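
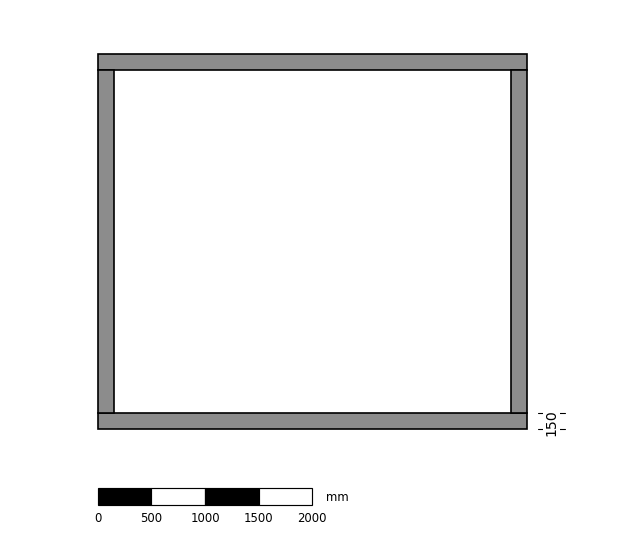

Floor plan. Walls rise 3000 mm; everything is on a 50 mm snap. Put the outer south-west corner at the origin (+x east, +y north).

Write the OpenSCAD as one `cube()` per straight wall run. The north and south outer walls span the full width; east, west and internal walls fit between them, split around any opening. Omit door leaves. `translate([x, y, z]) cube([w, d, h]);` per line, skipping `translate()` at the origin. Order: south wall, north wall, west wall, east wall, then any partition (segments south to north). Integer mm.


cube([4000, 150, 3000]);
translate([0, 3350, 0]) cube([4000, 150, 3000]);
translate([0, 150, 0]) cube([150, 3200, 3000]);
translate([3850, 150, 0]) cube([150, 3200, 3000]);


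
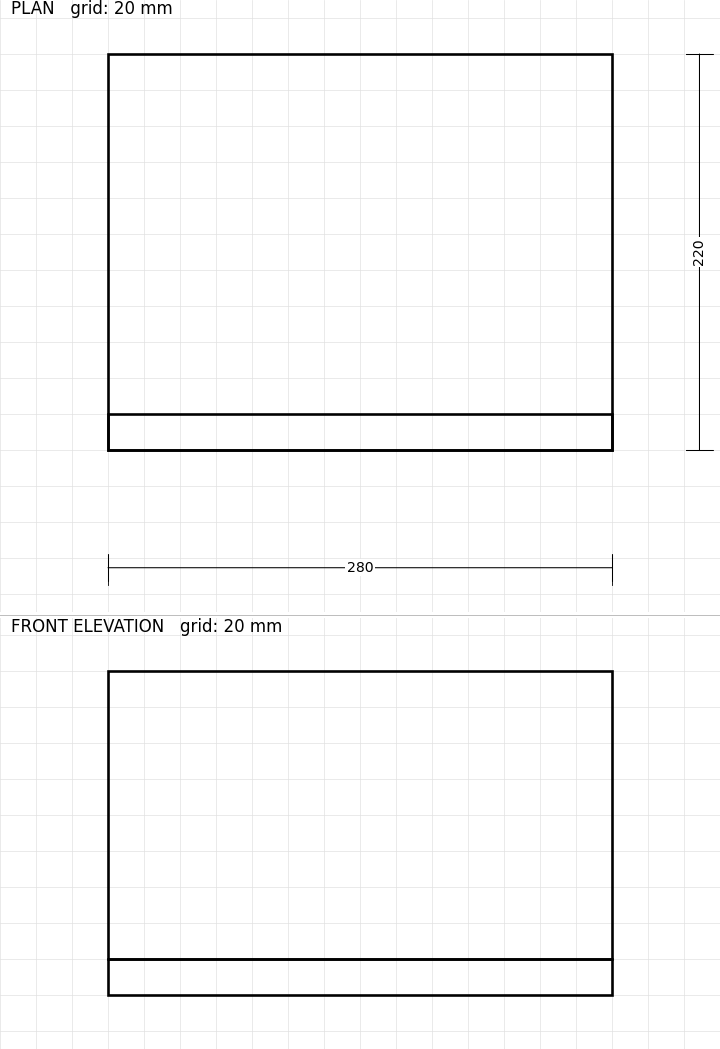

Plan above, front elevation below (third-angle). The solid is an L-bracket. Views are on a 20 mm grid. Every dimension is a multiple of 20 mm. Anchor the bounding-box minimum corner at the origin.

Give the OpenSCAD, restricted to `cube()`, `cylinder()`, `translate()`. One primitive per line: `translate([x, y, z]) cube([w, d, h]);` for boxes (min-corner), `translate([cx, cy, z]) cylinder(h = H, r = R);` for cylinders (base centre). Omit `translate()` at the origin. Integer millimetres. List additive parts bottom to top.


cube([280, 220, 20]);
translate([0, 0, 20]) cube([280, 20, 160]);


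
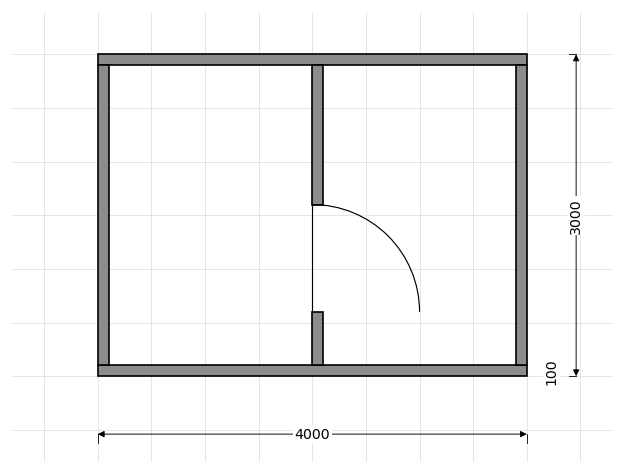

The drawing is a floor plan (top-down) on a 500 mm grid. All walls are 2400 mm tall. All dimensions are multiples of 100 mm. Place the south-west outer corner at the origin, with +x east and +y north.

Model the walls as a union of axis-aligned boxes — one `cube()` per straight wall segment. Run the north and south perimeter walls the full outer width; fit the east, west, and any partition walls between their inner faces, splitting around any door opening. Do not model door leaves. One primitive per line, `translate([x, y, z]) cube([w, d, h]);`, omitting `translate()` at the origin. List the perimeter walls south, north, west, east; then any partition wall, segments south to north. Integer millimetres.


cube([4000, 100, 2400]);
translate([0, 2900, 0]) cube([4000, 100, 2400]);
translate([0, 100, 0]) cube([100, 2800, 2400]);
translate([3900, 100, 0]) cube([100, 2800, 2400]);
translate([2000, 100, 0]) cube([100, 500, 2400]);
translate([2000, 1600, 0]) cube([100, 1300, 2400]);


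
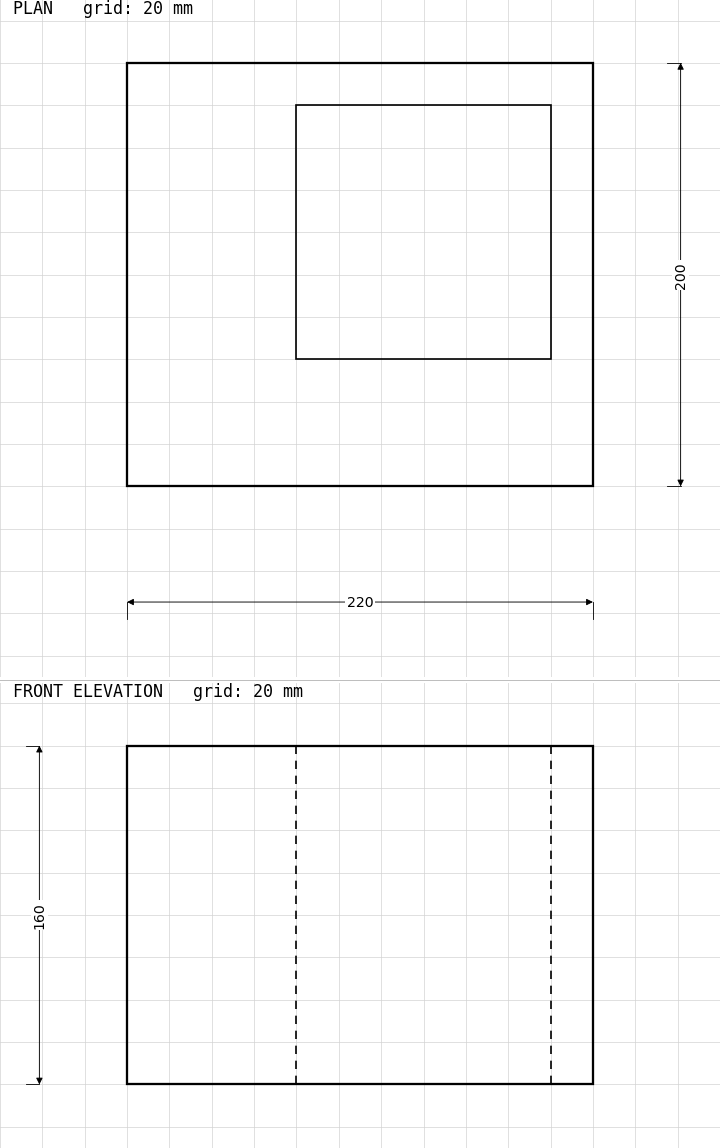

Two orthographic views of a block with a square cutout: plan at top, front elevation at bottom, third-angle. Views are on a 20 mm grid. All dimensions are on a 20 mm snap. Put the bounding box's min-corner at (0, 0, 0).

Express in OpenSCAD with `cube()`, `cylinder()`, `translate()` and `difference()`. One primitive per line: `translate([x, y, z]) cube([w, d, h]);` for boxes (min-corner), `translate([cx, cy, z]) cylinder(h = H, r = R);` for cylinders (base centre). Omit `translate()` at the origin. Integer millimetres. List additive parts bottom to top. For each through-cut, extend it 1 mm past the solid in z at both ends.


difference() {
  cube([220, 200, 160]);
  translate([80, 60, -1]) cube([120, 120, 162]);
}


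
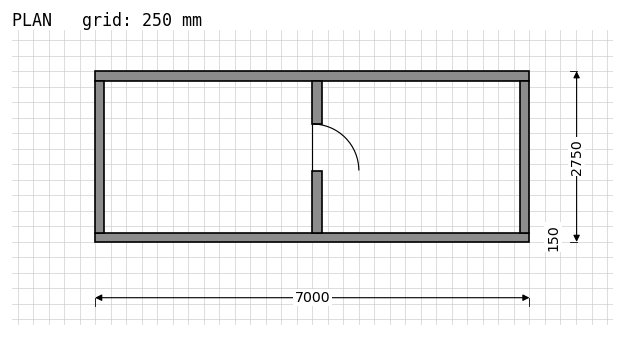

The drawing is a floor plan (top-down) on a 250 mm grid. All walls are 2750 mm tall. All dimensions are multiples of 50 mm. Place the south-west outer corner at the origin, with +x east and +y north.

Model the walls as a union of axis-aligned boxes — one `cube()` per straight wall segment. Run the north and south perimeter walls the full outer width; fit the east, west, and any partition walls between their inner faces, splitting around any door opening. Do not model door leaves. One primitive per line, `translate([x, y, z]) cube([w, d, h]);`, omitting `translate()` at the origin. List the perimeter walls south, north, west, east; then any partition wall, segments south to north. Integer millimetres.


cube([7000, 150, 2750]);
translate([0, 2600, 0]) cube([7000, 150, 2750]);
translate([0, 150, 0]) cube([150, 2450, 2750]);
translate([6850, 150, 0]) cube([150, 2450, 2750]);
translate([3500, 150, 0]) cube([150, 1000, 2750]);
translate([3500, 1900, 0]) cube([150, 700, 2750]);


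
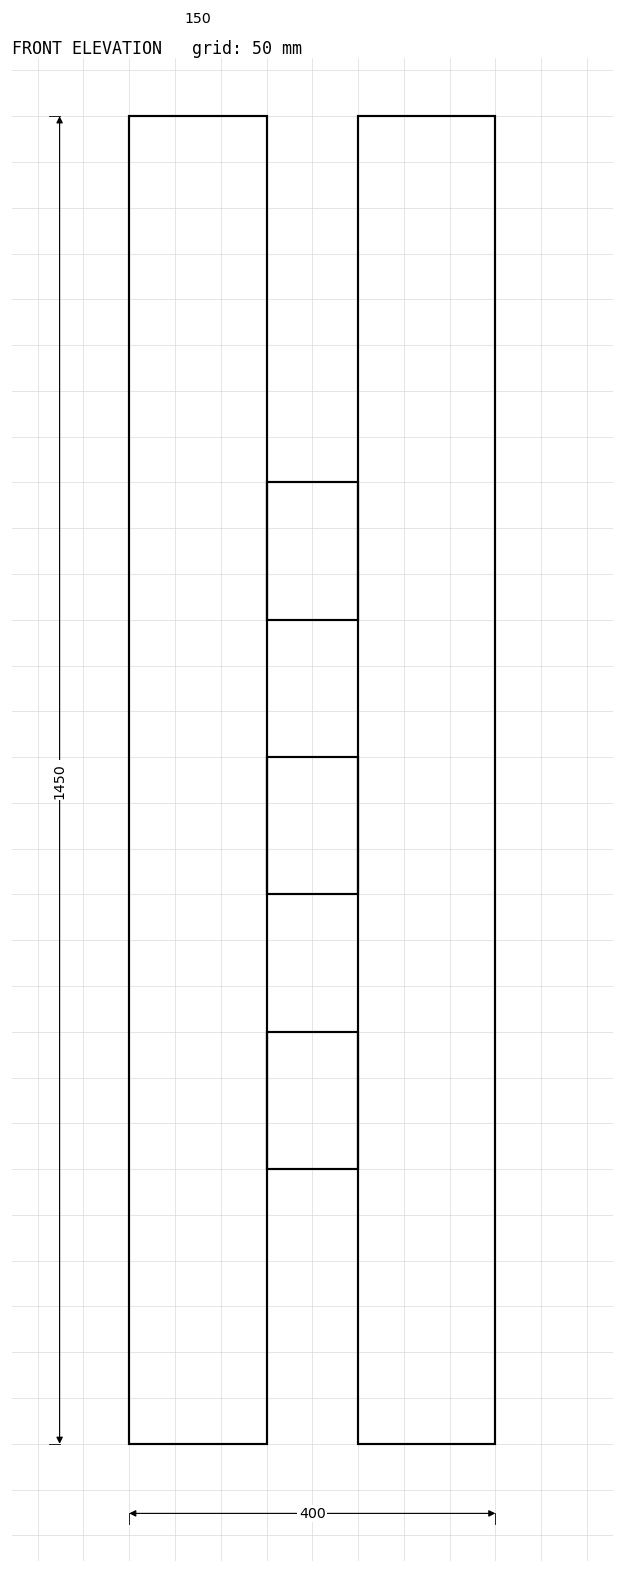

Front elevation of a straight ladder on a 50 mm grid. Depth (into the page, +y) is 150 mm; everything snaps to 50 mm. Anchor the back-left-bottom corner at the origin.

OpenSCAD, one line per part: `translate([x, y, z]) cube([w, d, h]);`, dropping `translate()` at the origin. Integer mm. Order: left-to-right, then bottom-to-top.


cube([150, 150, 1450]);
translate([150, 0, 300]) cube([100, 150, 150]);
translate([150, 0, 600]) cube([100, 150, 150]);
translate([150, 0, 900]) cube([100, 150, 150]);
translate([250, 0, 0]) cube([150, 150, 1450]);


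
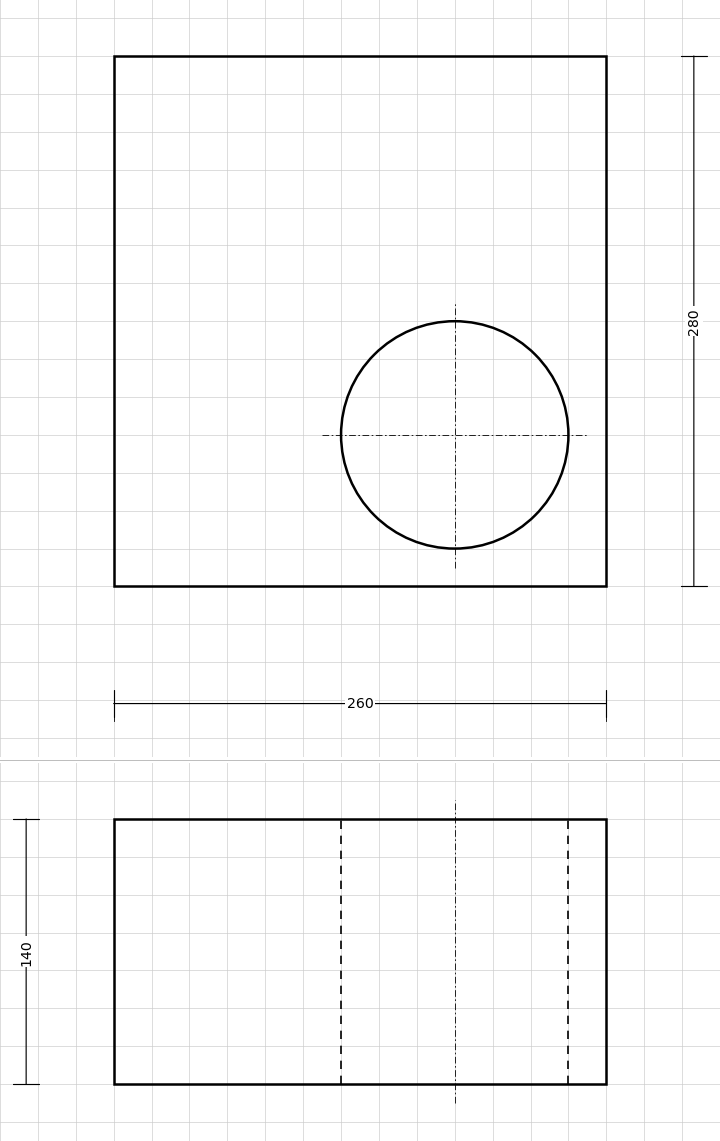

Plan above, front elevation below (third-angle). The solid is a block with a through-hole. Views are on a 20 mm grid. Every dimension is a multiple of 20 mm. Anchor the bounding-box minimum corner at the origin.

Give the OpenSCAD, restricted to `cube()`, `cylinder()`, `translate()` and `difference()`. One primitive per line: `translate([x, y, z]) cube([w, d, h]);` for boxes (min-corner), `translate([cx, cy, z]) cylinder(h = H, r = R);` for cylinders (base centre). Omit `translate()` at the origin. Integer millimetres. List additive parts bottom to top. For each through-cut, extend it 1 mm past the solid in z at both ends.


difference() {
  cube([260, 280, 140]);
  translate([180, 80, -1]) cylinder(h = 142, r = 60);
}


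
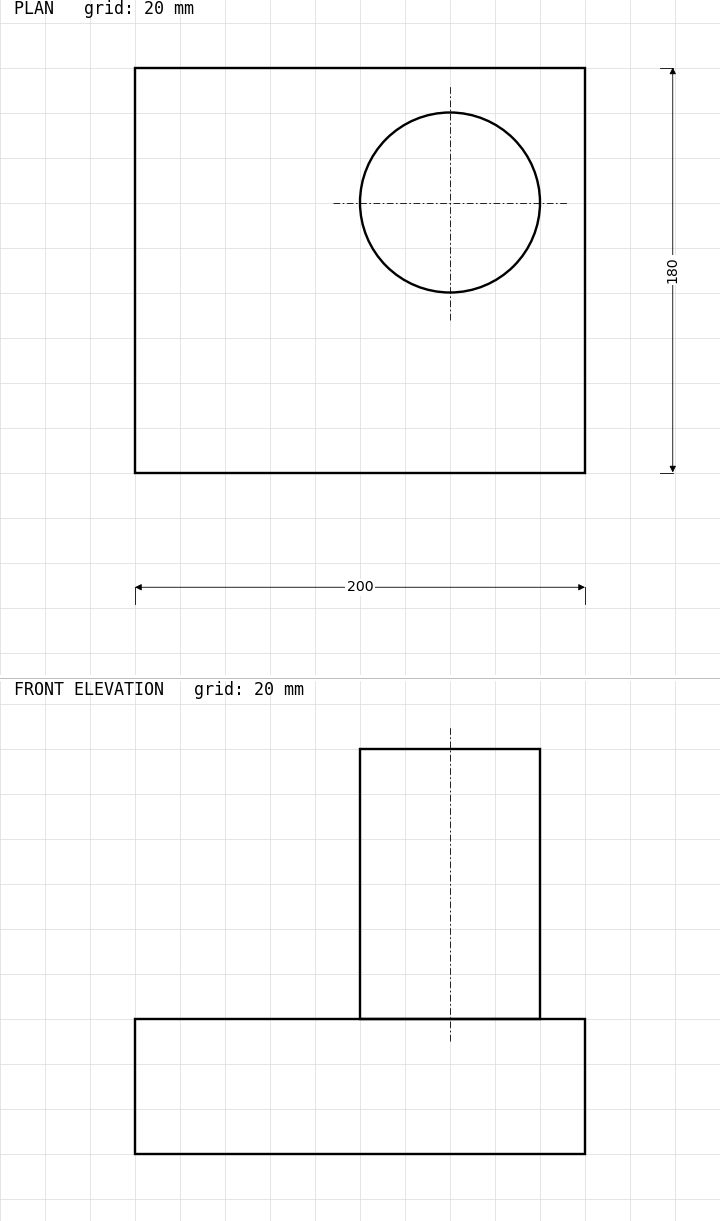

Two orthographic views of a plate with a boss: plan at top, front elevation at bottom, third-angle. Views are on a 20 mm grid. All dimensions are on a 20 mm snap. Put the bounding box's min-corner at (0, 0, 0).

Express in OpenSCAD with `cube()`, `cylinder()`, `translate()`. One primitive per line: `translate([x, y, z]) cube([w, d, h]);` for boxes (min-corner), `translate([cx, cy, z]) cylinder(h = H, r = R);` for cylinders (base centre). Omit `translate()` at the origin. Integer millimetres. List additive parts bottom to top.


cube([200, 180, 60]);
translate([140, 120, 60]) cylinder(h = 120, r = 40);


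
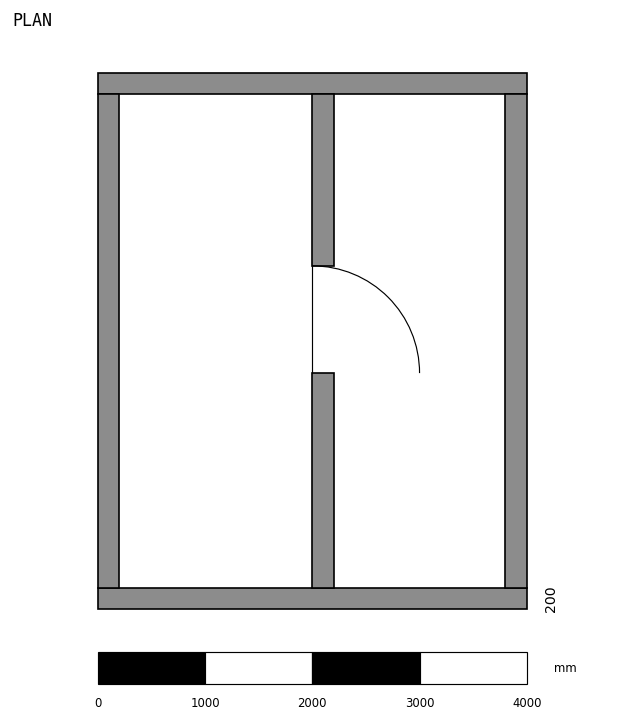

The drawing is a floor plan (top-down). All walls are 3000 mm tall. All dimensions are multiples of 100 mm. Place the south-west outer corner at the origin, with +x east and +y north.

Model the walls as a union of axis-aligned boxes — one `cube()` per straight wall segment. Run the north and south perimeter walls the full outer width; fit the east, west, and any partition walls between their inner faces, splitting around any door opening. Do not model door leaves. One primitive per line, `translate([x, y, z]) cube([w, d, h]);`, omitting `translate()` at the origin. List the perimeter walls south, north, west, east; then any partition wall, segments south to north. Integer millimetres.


cube([4000, 200, 3000]);
translate([0, 4800, 0]) cube([4000, 200, 3000]);
translate([0, 200, 0]) cube([200, 4600, 3000]);
translate([3800, 200, 0]) cube([200, 4600, 3000]);
translate([2000, 200, 0]) cube([200, 2000, 3000]);
translate([2000, 3200, 0]) cube([200, 1600, 3000]);


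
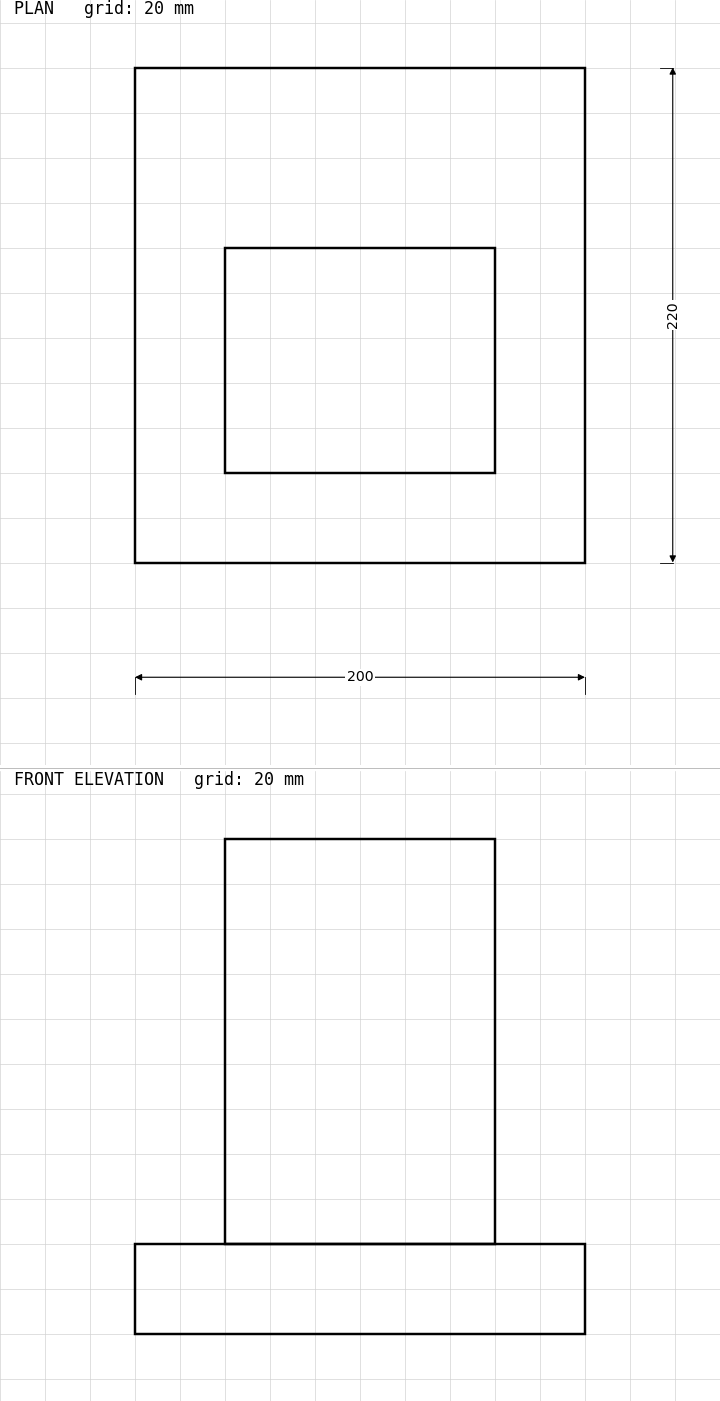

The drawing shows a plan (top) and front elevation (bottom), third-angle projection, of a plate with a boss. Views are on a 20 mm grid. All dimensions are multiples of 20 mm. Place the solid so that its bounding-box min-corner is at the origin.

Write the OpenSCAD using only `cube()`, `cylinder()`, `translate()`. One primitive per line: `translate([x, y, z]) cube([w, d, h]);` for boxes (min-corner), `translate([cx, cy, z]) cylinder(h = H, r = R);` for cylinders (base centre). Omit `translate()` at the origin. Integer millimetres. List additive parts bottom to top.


cube([200, 220, 40]);
translate([40, 40, 40]) cube([120, 100, 180]);


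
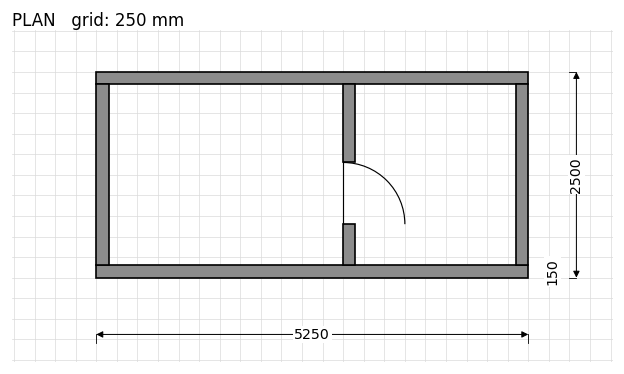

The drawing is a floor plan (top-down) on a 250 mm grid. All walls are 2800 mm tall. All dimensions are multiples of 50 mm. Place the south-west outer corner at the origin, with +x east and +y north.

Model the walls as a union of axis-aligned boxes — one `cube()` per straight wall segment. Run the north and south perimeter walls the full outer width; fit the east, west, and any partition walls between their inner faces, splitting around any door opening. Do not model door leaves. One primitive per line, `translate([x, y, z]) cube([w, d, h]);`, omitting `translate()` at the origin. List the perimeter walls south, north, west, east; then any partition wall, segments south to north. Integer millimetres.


cube([5250, 150, 2800]);
translate([0, 2350, 0]) cube([5250, 150, 2800]);
translate([0, 150, 0]) cube([150, 2200, 2800]);
translate([5100, 150, 0]) cube([150, 2200, 2800]);
translate([3000, 150, 0]) cube([150, 500, 2800]);
translate([3000, 1400, 0]) cube([150, 950, 2800]);


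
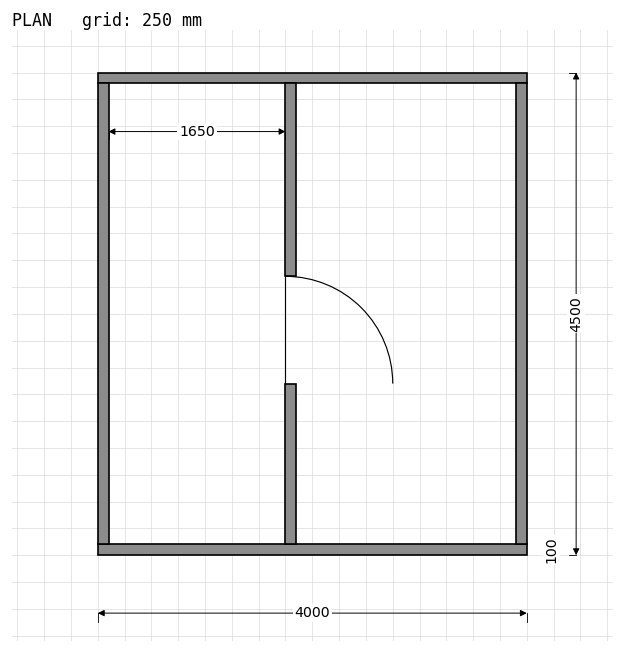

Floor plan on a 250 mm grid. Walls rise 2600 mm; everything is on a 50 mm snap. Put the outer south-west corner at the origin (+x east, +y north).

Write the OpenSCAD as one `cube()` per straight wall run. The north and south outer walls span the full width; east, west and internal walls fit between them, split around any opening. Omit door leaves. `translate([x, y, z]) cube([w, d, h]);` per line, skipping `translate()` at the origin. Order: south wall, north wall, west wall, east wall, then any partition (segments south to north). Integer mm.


cube([4000, 100, 2600]);
translate([0, 4400, 0]) cube([4000, 100, 2600]);
translate([0, 100, 0]) cube([100, 4300, 2600]);
translate([3900, 100, 0]) cube([100, 4300, 2600]);
translate([1750, 100, 0]) cube([100, 1500, 2600]);
translate([1750, 2600, 0]) cube([100, 1800, 2600]);


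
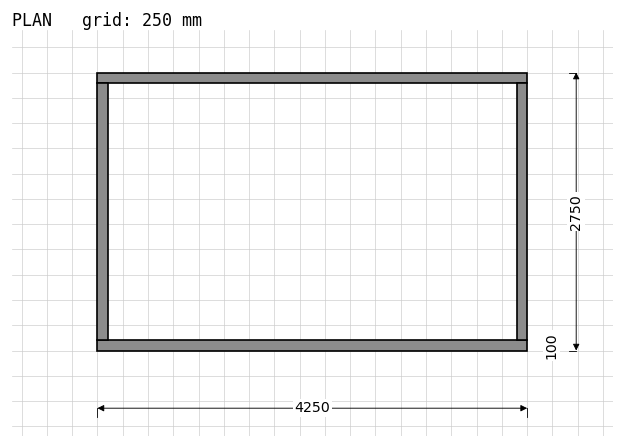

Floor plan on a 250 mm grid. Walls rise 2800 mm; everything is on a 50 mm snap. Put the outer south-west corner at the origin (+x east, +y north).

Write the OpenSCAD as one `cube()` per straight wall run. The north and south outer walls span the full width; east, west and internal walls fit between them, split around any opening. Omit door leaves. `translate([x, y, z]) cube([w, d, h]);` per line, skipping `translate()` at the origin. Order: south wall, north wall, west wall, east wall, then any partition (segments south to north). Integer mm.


cube([4250, 100, 2800]);
translate([0, 2650, 0]) cube([4250, 100, 2800]);
translate([0, 100, 0]) cube([100, 2550, 2800]);
translate([4150, 100, 0]) cube([100, 2550, 2800]);


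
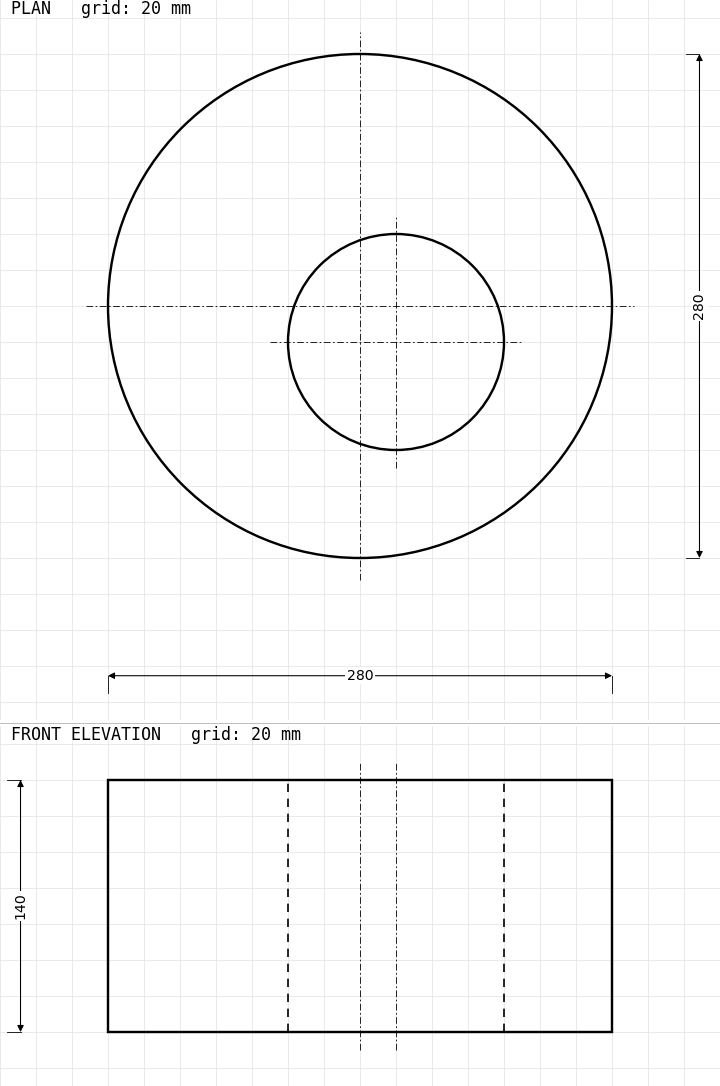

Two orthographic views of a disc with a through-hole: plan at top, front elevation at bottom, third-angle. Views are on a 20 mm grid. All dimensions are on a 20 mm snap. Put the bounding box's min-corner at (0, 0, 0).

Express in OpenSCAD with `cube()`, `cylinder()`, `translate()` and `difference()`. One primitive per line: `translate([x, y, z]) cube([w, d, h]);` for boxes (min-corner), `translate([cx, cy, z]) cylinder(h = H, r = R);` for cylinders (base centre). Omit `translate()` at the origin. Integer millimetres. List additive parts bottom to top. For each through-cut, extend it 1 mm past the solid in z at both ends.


difference() {
  translate([140, 140, 0]) cylinder(h = 140, r = 140);
  translate([160, 120, -1]) cylinder(h = 142, r = 60);
}


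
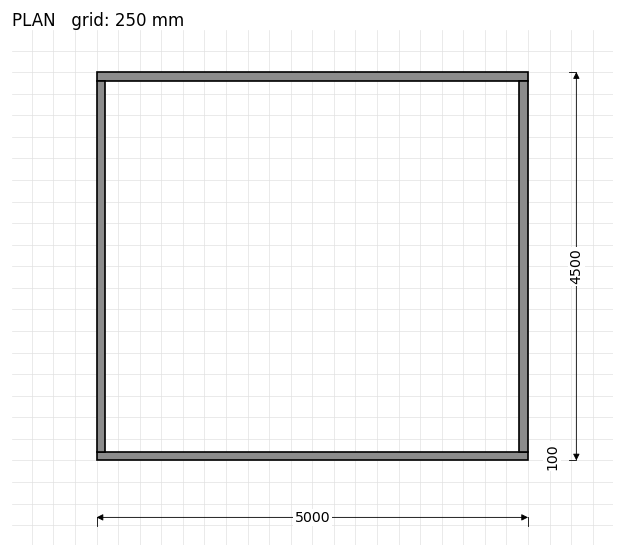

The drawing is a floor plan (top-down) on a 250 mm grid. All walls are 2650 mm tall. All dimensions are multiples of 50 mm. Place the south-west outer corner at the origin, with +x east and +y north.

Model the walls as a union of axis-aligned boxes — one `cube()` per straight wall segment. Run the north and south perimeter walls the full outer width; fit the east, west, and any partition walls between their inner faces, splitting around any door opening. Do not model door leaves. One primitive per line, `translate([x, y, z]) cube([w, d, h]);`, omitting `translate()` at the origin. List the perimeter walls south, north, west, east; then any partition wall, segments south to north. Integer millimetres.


cube([5000, 100, 2650]);
translate([0, 4400, 0]) cube([5000, 100, 2650]);
translate([0, 100, 0]) cube([100, 4300, 2650]);
translate([4900, 100, 0]) cube([100, 4300, 2650]);


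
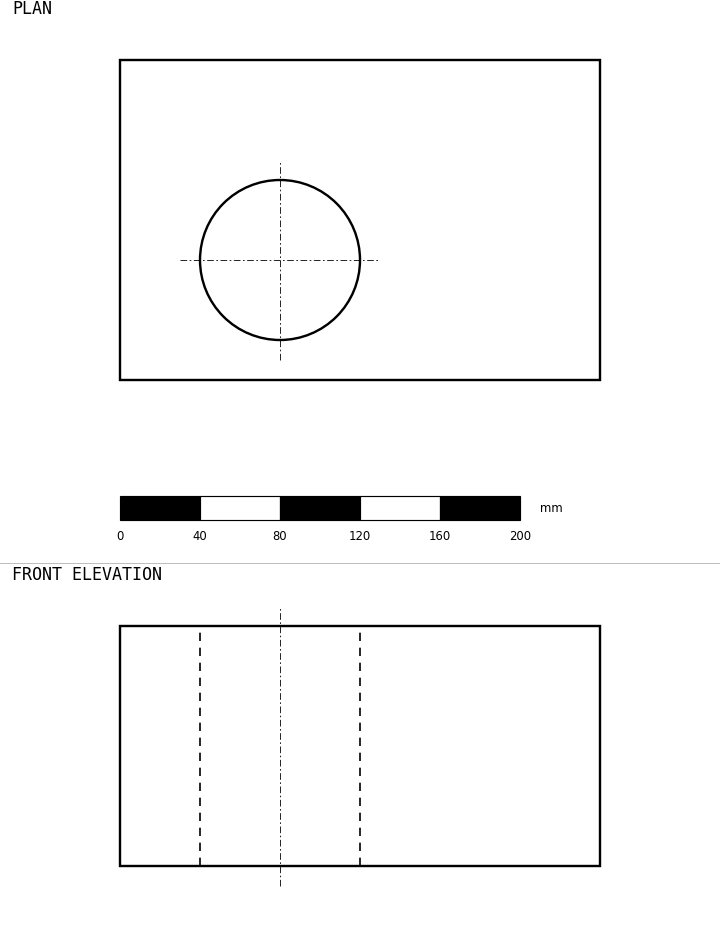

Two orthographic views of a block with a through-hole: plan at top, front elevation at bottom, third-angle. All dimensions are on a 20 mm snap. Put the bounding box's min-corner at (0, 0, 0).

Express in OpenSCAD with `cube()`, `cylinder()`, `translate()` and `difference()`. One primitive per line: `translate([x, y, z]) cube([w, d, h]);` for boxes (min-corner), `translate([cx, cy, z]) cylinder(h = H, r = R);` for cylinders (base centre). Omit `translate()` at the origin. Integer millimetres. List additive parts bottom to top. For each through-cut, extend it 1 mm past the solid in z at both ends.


difference() {
  cube([240, 160, 120]);
  translate([80, 60, -1]) cylinder(h = 122, r = 40);
}


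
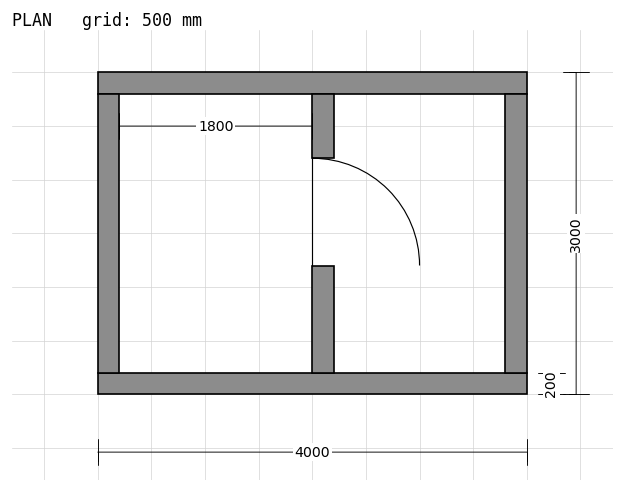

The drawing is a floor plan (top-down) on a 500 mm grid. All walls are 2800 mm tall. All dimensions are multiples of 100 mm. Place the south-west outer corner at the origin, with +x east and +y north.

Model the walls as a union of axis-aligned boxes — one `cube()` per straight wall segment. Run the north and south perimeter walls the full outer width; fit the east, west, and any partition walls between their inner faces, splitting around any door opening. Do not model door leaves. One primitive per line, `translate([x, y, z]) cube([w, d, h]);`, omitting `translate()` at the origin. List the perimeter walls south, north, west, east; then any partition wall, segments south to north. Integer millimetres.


cube([4000, 200, 2800]);
translate([0, 2800, 0]) cube([4000, 200, 2800]);
translate([0, 200, 0]) cube([200, 2600, 2800]);
translate([3800, 200, 0]) cube([200, 2600, 2800]);
translate([2000, 200, 0]) cube([200, 1000, 2800]);
translate([2000, 2200, 0]) cube([200, 600, 2800]);


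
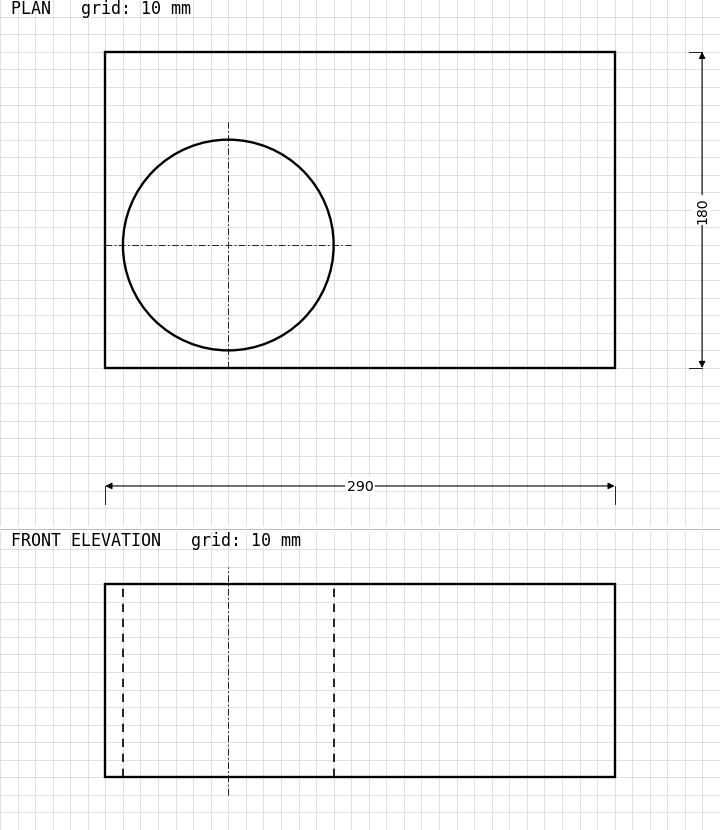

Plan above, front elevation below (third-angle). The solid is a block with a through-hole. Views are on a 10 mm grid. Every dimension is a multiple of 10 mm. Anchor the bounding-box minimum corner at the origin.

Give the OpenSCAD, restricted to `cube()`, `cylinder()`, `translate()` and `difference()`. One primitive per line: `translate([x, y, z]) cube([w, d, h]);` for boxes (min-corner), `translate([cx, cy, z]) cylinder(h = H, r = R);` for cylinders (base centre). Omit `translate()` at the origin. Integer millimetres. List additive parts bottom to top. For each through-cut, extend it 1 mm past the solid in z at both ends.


difference() {
  cube([290, 180, 110]);
  translate([70, 70, -1]) cylinder(h = 112, r = 60);
}


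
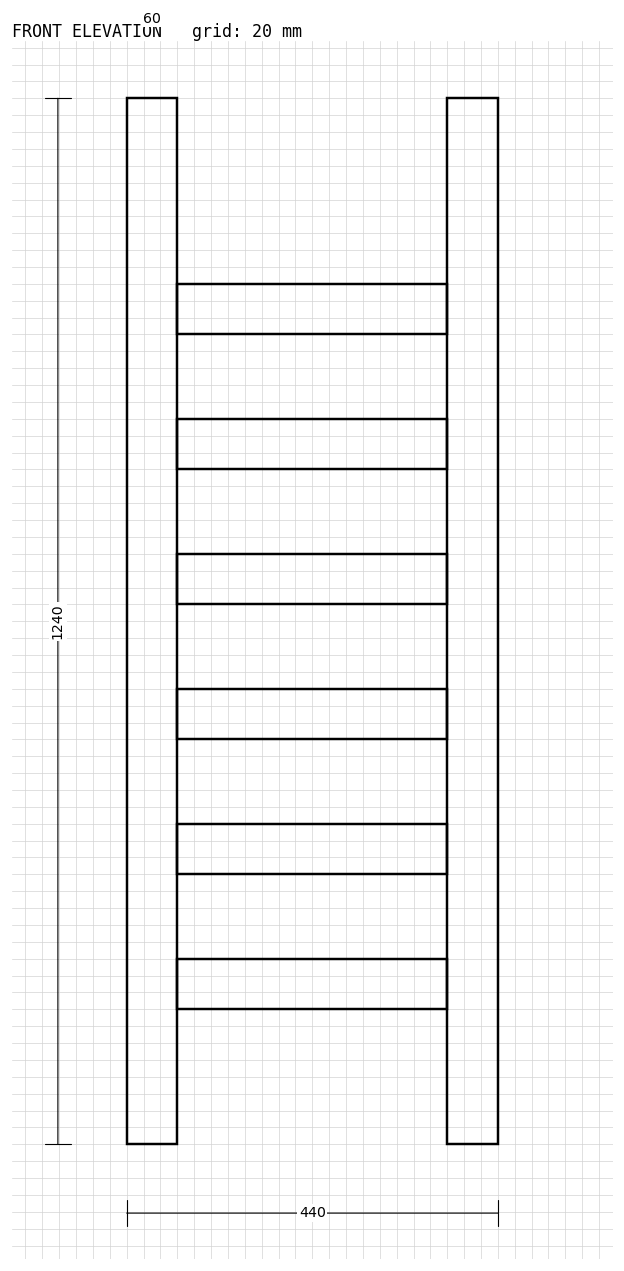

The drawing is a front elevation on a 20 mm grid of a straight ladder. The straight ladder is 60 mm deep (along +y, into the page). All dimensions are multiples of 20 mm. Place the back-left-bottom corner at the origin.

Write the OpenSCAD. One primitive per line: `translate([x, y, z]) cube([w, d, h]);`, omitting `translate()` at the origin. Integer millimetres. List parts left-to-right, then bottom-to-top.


cube([60, 60, 1240]);
translate([60, 0, 160]) cube([320, 60, 60]);
translate([60, 0, 320]) cube([320, 60, 60]);
translate([60, 0, 480]) cube([320, 60, 60]);
translate([60, 0, 640]) cube([320, 60, 60]);
translate([60, 0, 800]) cube([320, 60, 60]);
translate([60, 0, 960]) cube([320, 60, 60]);
translate([380, 0, 0]) cube([60, 60, 1240]);


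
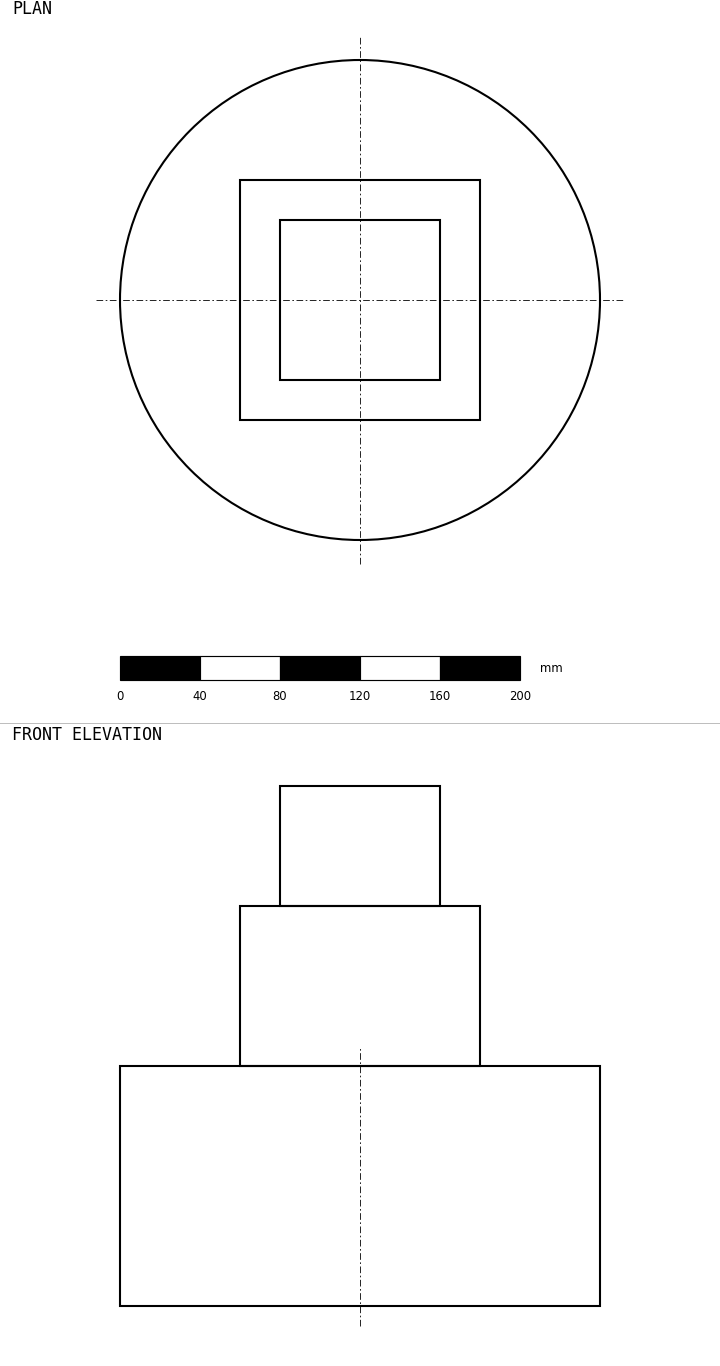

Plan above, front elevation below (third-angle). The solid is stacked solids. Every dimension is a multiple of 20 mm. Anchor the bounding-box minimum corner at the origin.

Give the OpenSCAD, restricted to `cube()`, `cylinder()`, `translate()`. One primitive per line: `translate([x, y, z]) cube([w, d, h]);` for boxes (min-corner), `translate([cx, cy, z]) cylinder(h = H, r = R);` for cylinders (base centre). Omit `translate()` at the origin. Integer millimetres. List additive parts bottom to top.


translate([120, 120, 0]) cylinder(h = 120, r = 120);
translate([60, 60, 120]) cube([120, 120, 80]);
translate([80, 80, 200]) cube([80, 80, 60]);


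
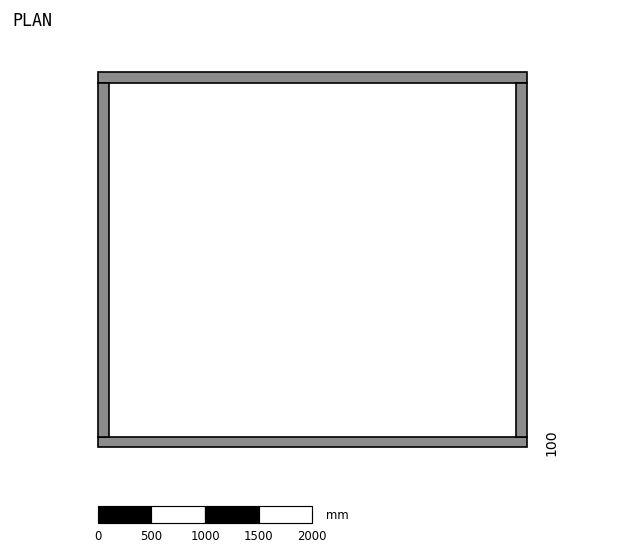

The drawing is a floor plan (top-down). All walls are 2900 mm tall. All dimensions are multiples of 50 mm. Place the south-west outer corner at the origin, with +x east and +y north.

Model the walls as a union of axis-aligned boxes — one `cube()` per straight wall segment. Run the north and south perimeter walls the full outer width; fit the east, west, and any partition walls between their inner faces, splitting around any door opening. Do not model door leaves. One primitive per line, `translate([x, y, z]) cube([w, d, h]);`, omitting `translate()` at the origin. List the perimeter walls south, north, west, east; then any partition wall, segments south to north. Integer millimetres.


cube([4000, 100, 2900]);
translate([0, 3400, 0]) cube([4000, 100, 2900]);
translate([0, 100, 0]) cube([100, 3300, 2900]);
translate([3900, 100, 0]) cube([100, 3300, 2900]);


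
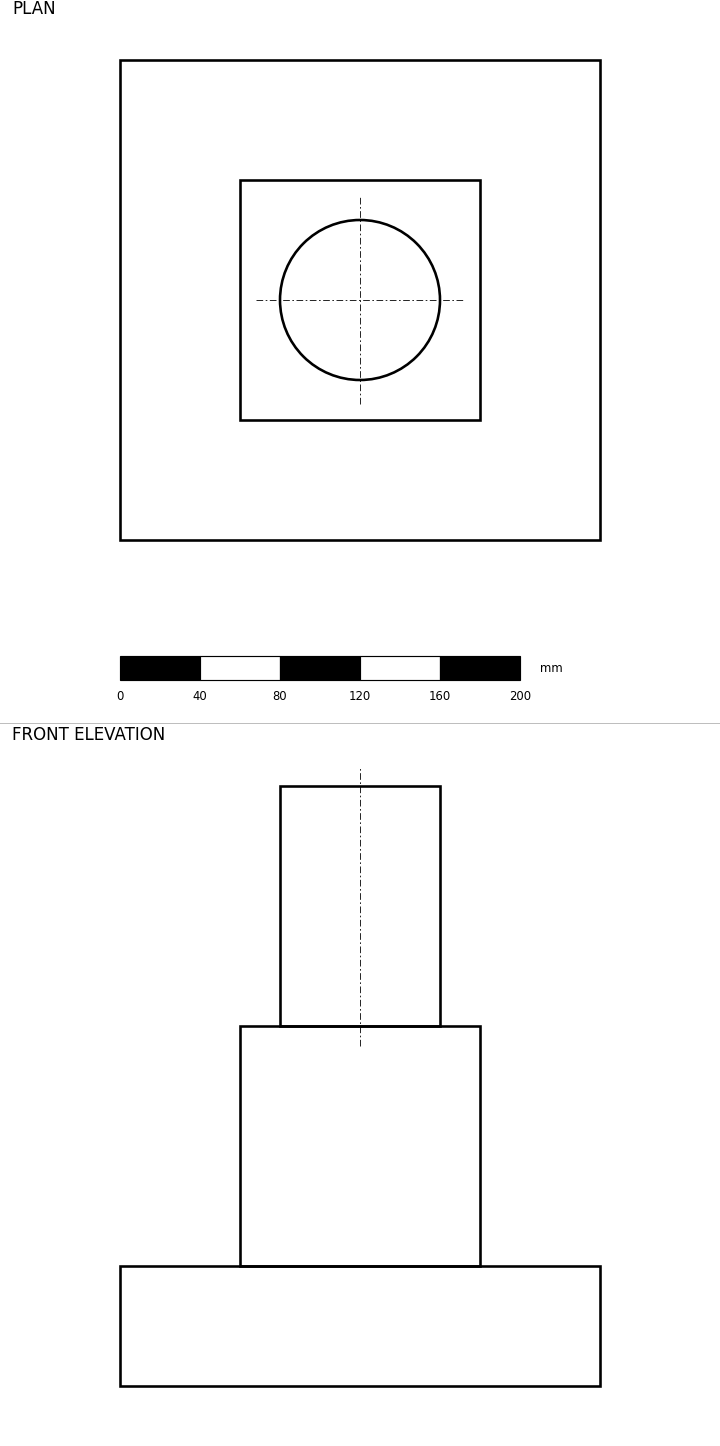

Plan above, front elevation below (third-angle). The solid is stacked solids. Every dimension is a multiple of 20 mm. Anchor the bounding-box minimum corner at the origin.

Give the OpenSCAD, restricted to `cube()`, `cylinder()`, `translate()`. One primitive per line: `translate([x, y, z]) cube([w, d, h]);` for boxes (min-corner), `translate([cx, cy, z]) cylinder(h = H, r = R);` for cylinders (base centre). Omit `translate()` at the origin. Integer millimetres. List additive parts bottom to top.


cube([240, 240, 60]);
translate([60, 60, 60]) cube([120, 120, 120]);
translate([120, 120, 180]) cylinder(h = 120, r = 40);


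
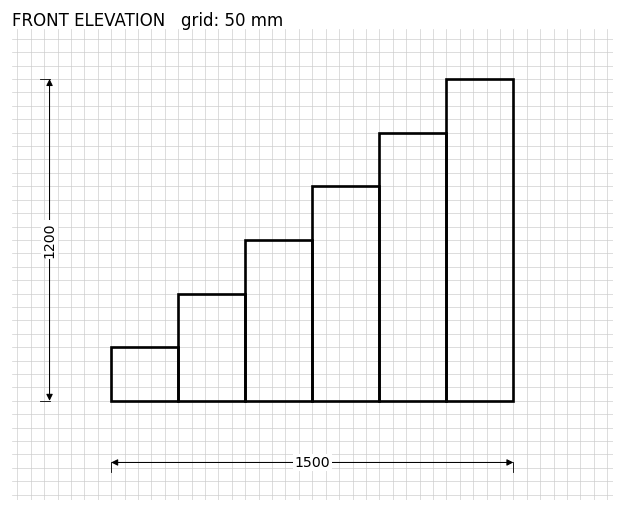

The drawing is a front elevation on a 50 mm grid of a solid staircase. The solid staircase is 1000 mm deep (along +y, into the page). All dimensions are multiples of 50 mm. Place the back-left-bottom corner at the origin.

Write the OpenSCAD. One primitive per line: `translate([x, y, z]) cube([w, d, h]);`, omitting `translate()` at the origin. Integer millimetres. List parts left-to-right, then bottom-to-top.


cube([250, 1000, 200]);
translate([250, 0, 0]) cube([250, 1000, 400]);
translate([500, 0, 0]) cube([250, 1000, 600]);
translate([750, 0, 0]) cube([250, 1000, 800]);
translate([1000, 0, 0]) cube([250, 1000, 1000]);
translate([1250, 0, 0]) cube([250, 1000, 1200]);


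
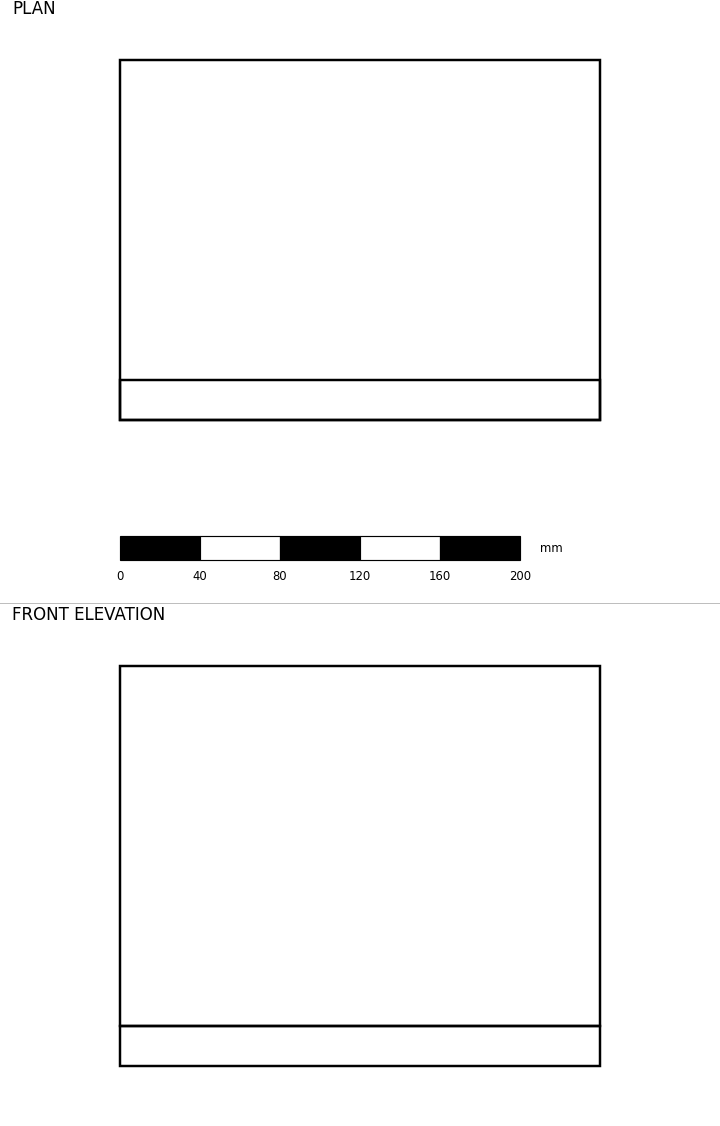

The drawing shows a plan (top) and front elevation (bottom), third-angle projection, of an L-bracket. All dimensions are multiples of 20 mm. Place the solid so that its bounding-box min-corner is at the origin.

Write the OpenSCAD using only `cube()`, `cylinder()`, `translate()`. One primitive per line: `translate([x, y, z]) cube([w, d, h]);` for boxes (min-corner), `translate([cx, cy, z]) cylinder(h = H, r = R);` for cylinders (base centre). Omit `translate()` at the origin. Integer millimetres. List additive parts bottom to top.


cube([240, 180, 20]);
translate([0, 0, 20]) cube([240, 20, 180]);


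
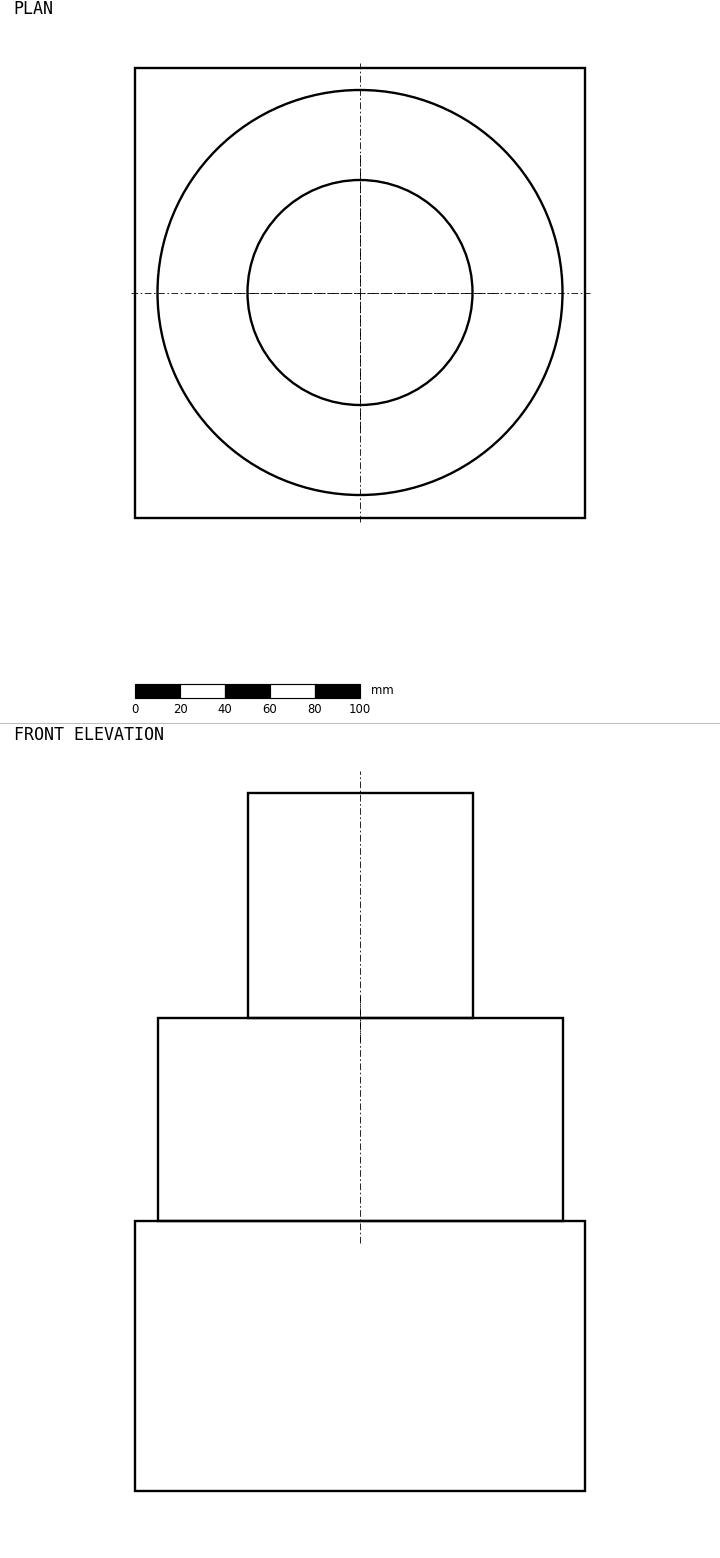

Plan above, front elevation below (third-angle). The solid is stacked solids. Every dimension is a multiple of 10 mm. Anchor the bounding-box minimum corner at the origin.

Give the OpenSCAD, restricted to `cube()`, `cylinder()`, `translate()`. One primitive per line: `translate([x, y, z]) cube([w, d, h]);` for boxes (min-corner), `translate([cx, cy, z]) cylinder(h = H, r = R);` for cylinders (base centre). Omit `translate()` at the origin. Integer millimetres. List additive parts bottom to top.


cube([200, 200, 120]);
translate([100, 100, 120]) cylinder(h = 90, r = 90);
translate([100, 100, 210]) cylinder(h = 100, r = 50);


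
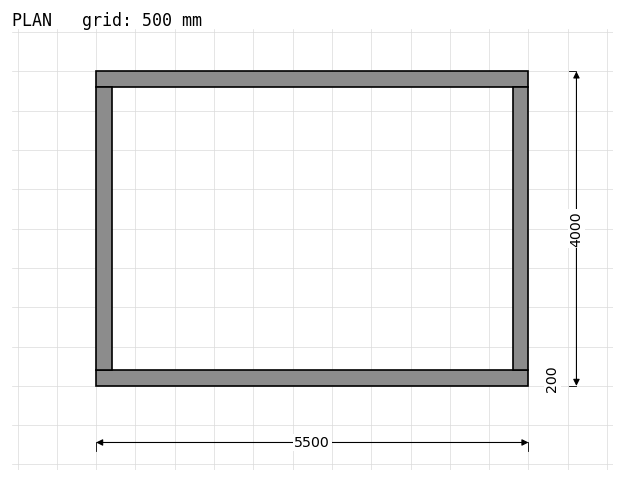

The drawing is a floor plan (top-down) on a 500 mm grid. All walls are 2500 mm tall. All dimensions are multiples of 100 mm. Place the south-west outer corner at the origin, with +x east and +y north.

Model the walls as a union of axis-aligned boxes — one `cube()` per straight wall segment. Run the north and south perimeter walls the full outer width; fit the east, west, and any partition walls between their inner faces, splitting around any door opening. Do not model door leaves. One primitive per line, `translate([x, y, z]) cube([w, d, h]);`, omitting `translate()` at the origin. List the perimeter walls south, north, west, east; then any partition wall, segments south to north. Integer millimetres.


cube([5500, 200, 2500]);
translate([0, 3800, 0]) cube([5500, 200, 2500]);
translate([0, 200, 0]) cube([200, 3600, 2500]);
translate([5300, 200, 0]) cube([200, 3600, 2500]);


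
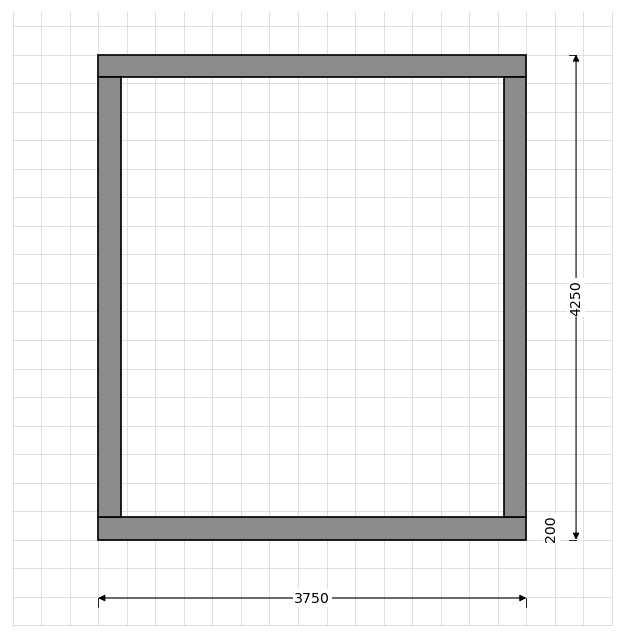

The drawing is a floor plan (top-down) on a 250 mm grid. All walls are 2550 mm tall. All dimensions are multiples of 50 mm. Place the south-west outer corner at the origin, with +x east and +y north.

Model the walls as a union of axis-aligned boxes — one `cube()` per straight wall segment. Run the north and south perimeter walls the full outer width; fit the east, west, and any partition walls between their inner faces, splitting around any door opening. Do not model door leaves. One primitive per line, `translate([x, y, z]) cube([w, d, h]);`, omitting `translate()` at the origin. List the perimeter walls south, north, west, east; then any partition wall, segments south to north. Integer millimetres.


cube([3750, 200, 2550]);
translate([0, 4050, 0]) cube([3750, 200, 2550]);
translate([0, 200, 0]) cube([200, 3850, 2550]);
translate([3550, 200, 0]) cube([200, 3850, 2550]);


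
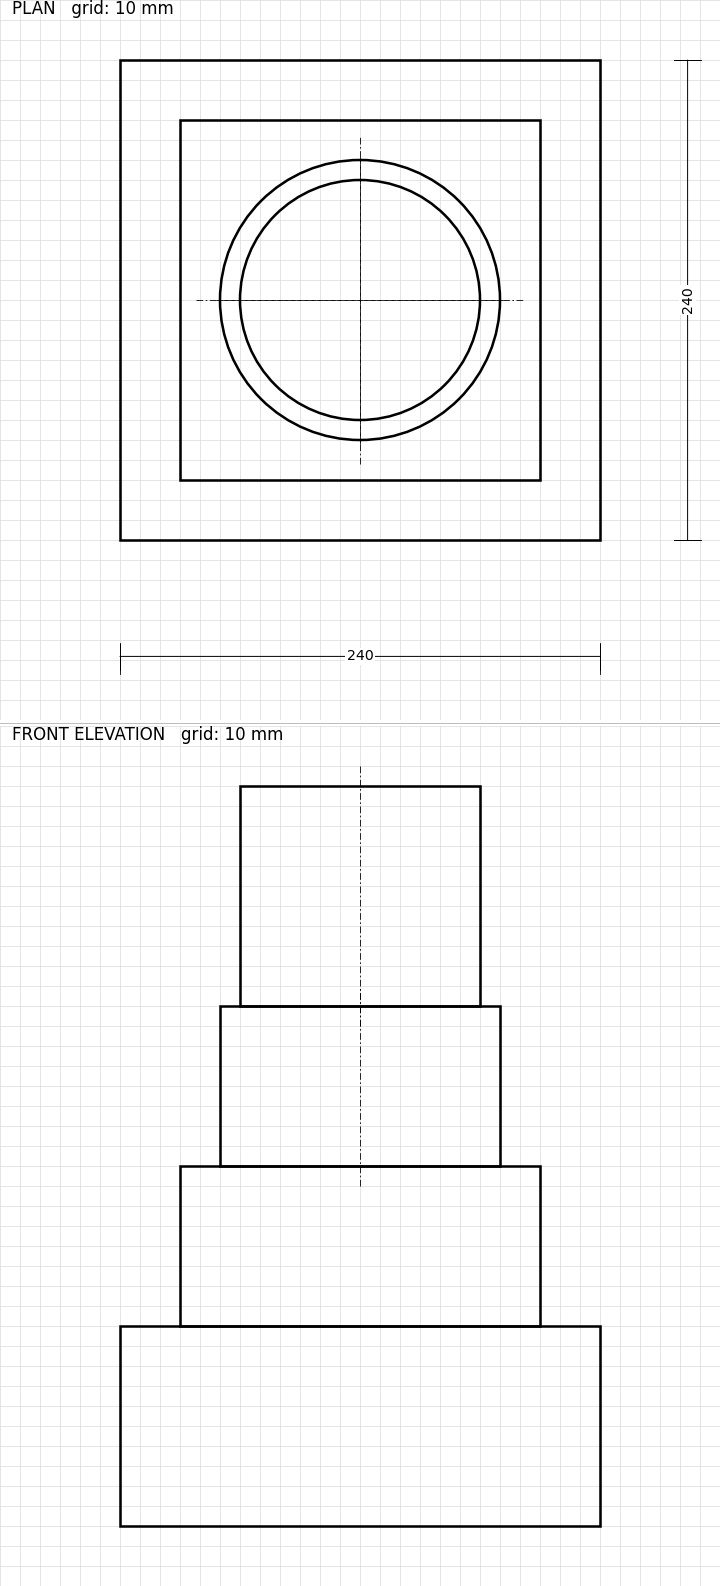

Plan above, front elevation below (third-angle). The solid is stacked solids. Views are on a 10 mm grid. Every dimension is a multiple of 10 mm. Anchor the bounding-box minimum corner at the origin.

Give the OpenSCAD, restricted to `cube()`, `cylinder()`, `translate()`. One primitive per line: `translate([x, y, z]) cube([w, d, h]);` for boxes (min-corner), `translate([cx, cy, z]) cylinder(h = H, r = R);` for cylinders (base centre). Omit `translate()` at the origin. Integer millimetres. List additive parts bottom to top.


cube([240, 240, 100]);
translate([30, 30, 100]) cube([180, 180, 80]);
translate([120, 120, 180]) cylinder(h = 80, r = 70);
translate([120, 120, 260]) cylinder(h = 110, r = 60);


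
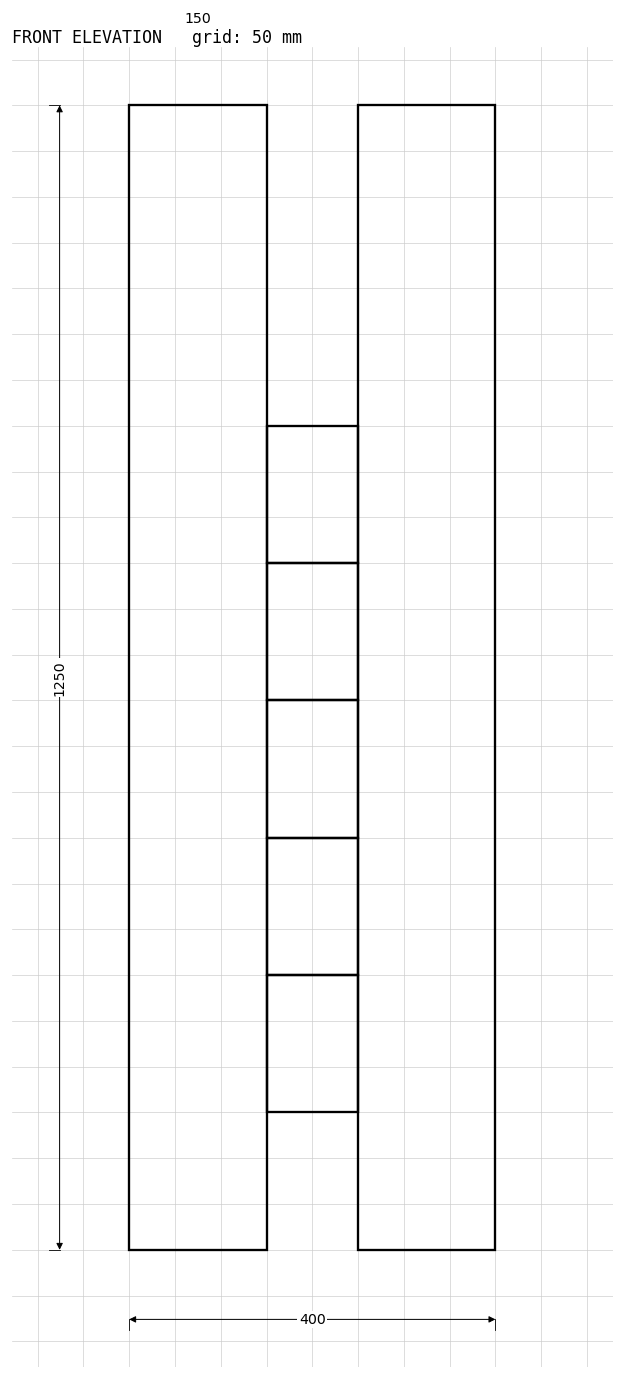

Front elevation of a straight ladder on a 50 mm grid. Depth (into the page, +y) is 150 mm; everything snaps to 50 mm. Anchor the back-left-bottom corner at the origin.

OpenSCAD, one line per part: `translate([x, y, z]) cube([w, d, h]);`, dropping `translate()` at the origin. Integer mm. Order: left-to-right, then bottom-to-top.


cube([150, 150, 1250]);
translate([150, 0, 150]) cube([100, 150, 150]);
translate([150, 0, 300]) cube([100, 150, 150]);
translate([150, 0, 450]) cube([100, 150, 150]);
translate([150, 0, 600]) cube([100, 150, 150]);
translate([150, 0, 750]) cube([100, 150, 150]);
translate([250, 0, 0]) cube([150, 150, 1250]);


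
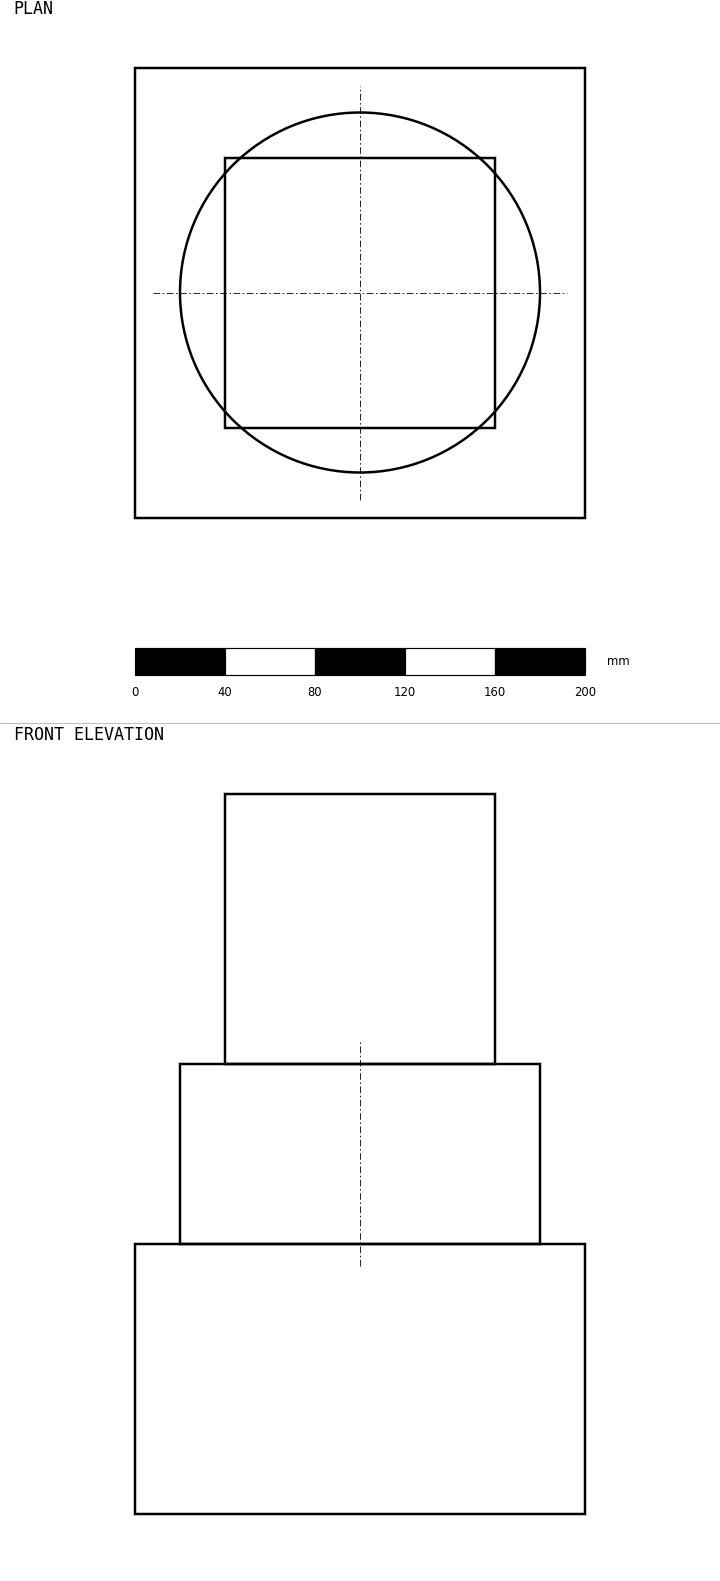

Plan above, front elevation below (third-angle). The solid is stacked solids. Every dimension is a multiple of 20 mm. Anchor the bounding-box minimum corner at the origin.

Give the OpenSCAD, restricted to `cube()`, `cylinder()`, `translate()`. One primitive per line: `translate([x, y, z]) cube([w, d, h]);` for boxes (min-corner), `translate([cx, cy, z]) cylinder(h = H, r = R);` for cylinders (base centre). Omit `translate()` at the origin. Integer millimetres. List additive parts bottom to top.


cube([200, 200, 120]);
translate([100, 100, 120]) cylinder(h = 80, r = 80);
translate([40, 40, 200]) cube([120, 120, 120]);


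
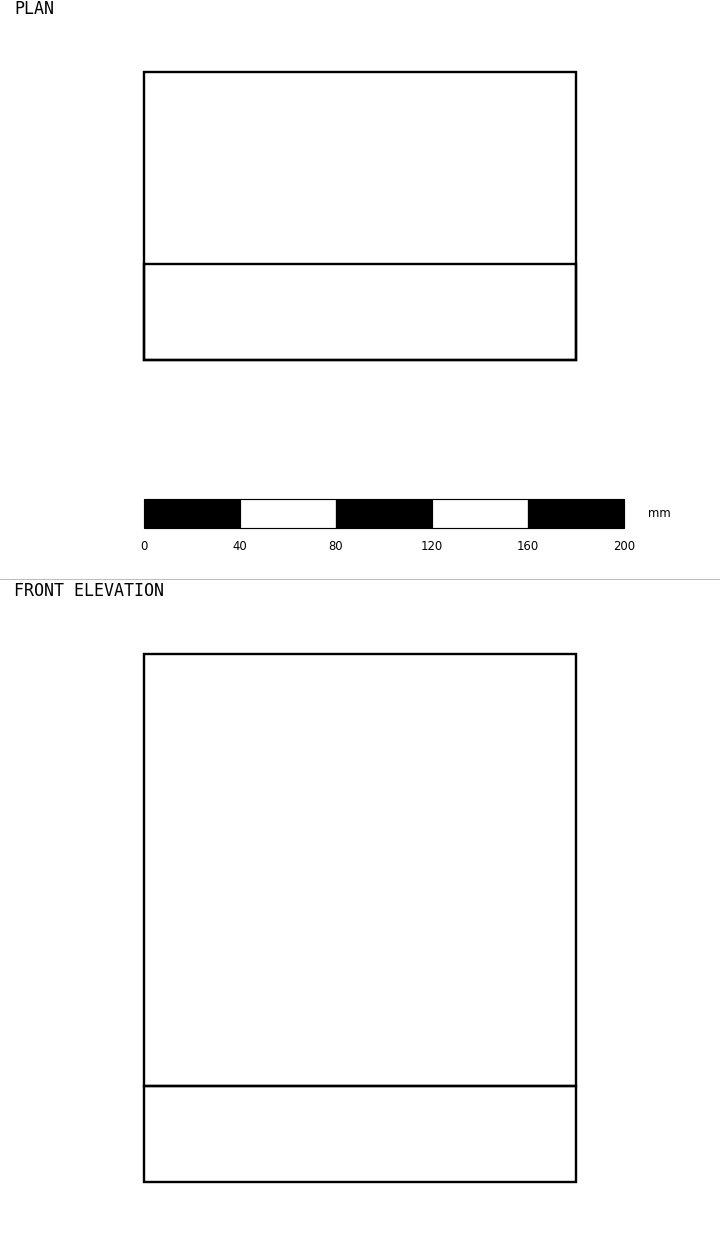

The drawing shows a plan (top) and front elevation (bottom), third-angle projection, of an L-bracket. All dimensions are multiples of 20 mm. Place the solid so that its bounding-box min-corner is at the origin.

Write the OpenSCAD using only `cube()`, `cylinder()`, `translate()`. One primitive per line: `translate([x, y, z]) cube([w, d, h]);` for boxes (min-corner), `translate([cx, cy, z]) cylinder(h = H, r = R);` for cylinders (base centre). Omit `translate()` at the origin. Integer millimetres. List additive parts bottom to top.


cube([180, 120, 40]);
translate([0, 0, 40]) cube([180, 40, 180]);


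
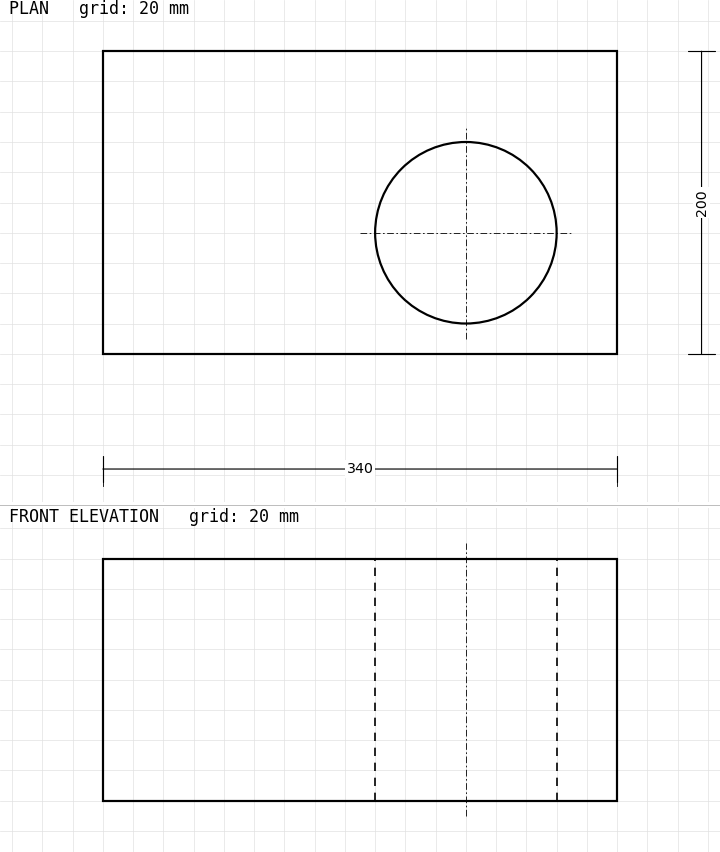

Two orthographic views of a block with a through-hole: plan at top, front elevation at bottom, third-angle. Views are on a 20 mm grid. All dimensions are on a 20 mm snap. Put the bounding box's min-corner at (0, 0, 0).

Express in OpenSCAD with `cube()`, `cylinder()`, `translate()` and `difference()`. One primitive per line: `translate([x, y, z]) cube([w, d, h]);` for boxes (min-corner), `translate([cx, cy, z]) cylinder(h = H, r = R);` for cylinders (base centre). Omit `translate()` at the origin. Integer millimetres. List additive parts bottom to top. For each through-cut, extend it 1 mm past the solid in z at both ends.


difference() {
  cube([340, 200, 160]);
  translate([240, 80, -1]) cylinder(h = 162, r = 60);
}


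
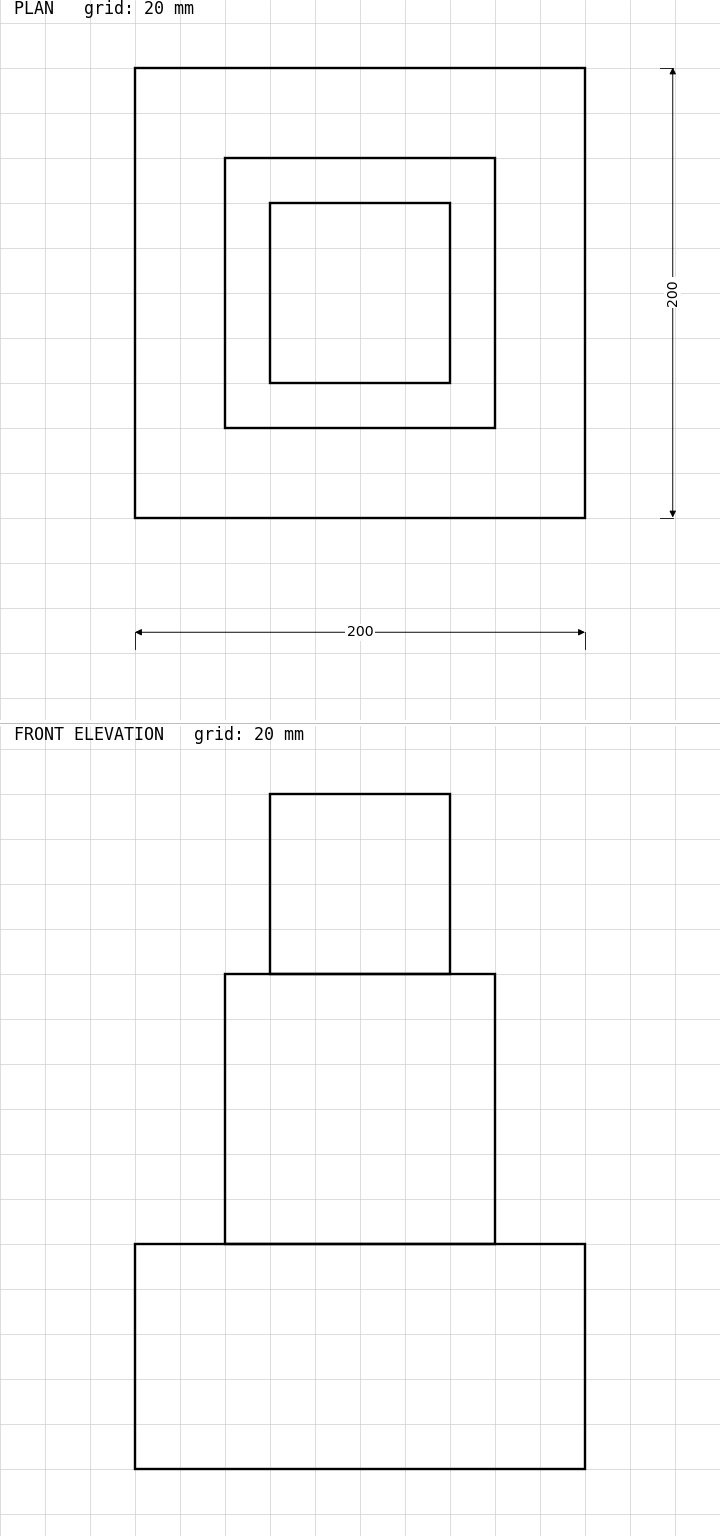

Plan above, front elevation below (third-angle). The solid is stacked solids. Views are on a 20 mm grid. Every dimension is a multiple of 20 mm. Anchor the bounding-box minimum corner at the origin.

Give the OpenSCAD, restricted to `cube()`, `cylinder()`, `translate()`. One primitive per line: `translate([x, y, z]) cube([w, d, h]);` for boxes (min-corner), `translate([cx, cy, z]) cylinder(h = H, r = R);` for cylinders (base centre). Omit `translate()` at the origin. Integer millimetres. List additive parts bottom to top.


cube([200, 200, 100]);
translate([40, 40, 100]) cube([120, 120, 120]);
translate([60, 60, 220]) cube([80, 80, 80]);


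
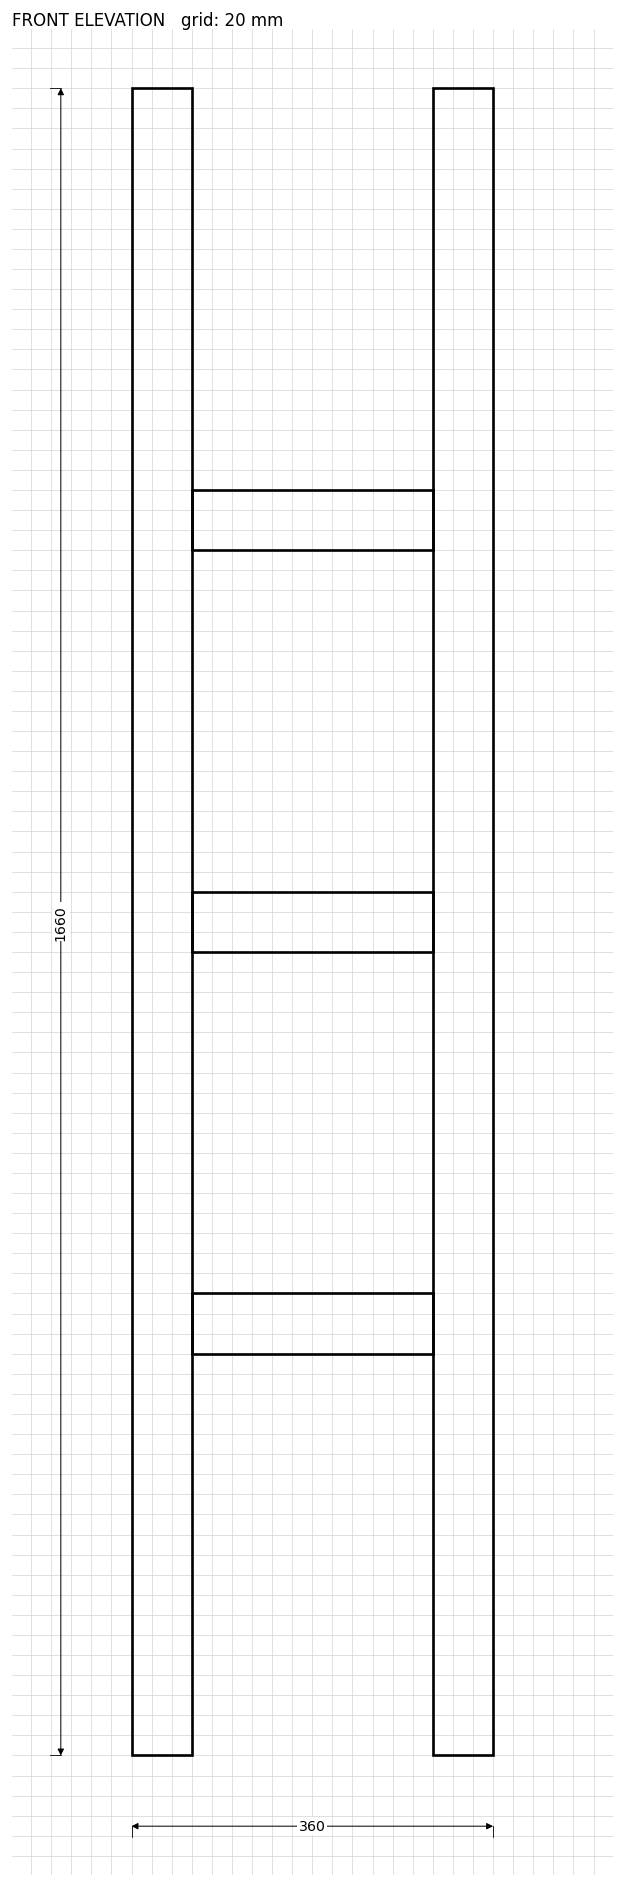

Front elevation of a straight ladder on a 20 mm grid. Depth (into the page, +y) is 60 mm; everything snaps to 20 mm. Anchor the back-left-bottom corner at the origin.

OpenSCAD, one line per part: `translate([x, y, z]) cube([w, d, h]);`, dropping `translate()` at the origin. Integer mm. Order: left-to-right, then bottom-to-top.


cube([60, 60, 1660]);
translate([60, 0, 400]) cube([240, 60, 60]);
translate([60, 0, 800]) cube([240, 60, 60]);
translate([60, 0, 1200]) cube([240, 60, 60]);
translate([300, 0, 0]) cube([60, 60, 1660]);
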